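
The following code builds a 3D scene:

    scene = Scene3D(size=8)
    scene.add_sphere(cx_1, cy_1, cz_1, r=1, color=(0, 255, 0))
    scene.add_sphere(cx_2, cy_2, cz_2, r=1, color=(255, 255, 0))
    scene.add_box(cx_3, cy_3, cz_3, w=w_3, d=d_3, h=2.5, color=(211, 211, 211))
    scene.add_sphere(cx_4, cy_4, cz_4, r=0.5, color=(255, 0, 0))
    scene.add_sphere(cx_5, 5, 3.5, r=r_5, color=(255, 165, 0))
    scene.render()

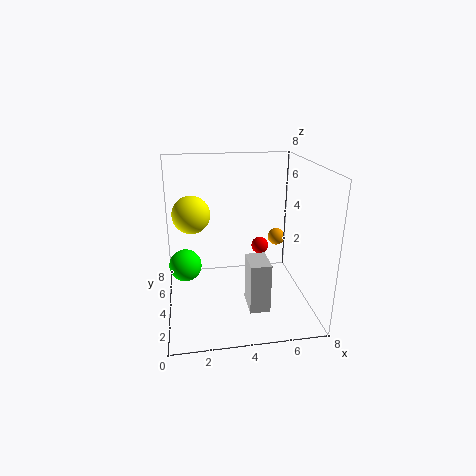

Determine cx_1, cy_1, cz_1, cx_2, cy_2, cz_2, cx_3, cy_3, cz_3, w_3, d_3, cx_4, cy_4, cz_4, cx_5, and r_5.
cx_1 = 1
cy_1 = 6
cz_1 = 1.5
cx_2 = 1.5
cy_2 = 4
cz_2 = 5.5
cx_3 = 4
cy_3 = 0.5
cz_3 = 1.5
w_3 = 1
d_3 = 1.5
cx_4 = 5.5
cy_4 = 5
cz_4 = 3
cx_5 = 6.5
r_5 = 0.5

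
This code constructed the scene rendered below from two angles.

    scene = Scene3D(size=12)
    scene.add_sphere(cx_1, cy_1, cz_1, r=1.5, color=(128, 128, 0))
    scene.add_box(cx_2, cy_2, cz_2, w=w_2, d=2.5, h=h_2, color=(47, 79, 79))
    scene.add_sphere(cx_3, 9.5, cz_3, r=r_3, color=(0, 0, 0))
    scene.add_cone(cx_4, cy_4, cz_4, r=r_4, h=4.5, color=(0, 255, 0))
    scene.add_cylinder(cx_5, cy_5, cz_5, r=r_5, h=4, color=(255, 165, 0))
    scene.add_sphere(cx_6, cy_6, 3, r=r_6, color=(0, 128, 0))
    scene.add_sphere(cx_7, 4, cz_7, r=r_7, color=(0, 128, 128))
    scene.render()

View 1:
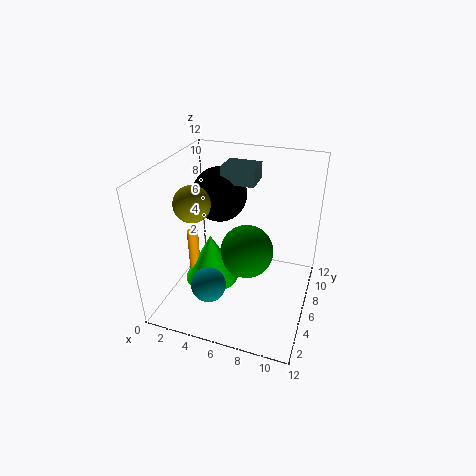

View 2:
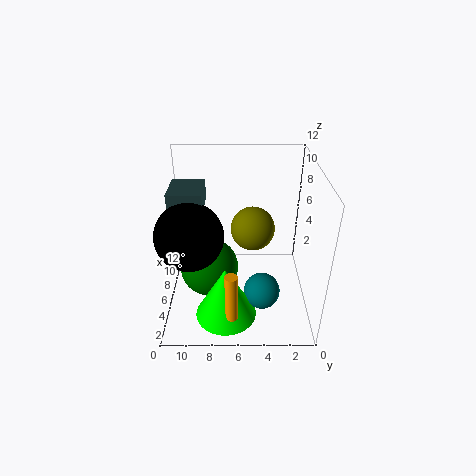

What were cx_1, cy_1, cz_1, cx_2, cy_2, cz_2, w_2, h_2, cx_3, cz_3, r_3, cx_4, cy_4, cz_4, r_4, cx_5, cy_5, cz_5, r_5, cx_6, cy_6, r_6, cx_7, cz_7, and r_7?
cx_1 = 2.5; cy_1 = 5; cz_1 = 9; cx_2 = 3.5; cy_2 = 8.5; cz_2 = 9.5; w_2 = 3; h_2 = 1.5; cx_3 = 3; cz_3 = 8; r_3 = 2.5; cx_4 = 3; cy_4 = 7; cz_4 = 0.5; r_4 = 2.5; cx_5 = 1.5; cy_5 = 6.5; cz_5 = 1.5; r_5 = 0.5; cx_6 = 6; cy_6 = 8.5; r_6 = 2.5; cx_7 = 4; cz_7 = 2; r_7 = 1.5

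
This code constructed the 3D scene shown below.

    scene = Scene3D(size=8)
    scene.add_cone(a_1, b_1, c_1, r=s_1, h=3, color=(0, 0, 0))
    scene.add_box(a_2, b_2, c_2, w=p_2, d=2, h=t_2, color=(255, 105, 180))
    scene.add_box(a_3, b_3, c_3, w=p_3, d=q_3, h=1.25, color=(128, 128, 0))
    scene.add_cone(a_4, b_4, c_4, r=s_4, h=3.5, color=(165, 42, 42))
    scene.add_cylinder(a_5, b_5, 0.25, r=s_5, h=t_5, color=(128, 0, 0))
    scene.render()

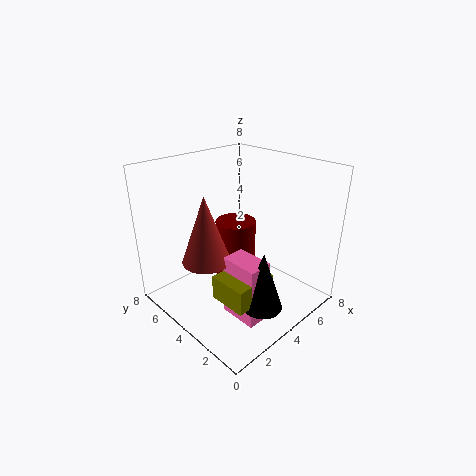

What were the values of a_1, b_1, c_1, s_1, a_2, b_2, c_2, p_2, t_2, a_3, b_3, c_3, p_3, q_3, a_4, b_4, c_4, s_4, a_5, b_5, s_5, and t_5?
a_1 = 2.75
b_1 = 1
c_1 = 1.75
s_1 = 1
a_2 = 2
b_2 = 1
c_2 = 0.75
p_2 = 1.25
t_2 = 3.25
a_3 = 1.25
b_3 = 1
c_3 = 2
p_3 = 2.25
q_3 = 2
a_4 = 1.75
b_4 = 4
c_4 = 3.5
s_4 = 1.25
a_5 = 5.5
b_5 = 5.75
s_5 = 1.25
t_5 = 3.75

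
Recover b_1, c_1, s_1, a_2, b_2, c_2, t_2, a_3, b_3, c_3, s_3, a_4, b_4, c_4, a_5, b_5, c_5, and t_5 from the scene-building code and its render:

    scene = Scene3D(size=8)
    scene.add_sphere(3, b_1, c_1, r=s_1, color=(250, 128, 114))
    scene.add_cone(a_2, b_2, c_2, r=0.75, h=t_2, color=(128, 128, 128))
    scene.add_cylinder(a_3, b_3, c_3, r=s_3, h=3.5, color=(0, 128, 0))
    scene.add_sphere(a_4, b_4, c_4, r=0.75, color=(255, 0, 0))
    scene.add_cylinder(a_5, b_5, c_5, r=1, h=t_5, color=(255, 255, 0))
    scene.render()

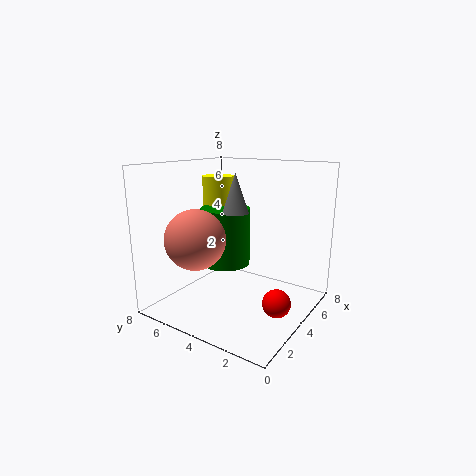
b_1 = 6.25, c_1 = 3.75, s_1 = 1.75, a_2 = 4.5, b_2 = 4.5, c_2 = 5.25, t_2 = 2.25, a_3 = 5.25, b_3 = 5.75, c_3 = 1.75, s_3 = 1.5, a_4 = 3.5, b_4 = 1.25, c_4 = 1, a_5 = 6.25, b_5 = 7, c_5 = 5, t_5 = 2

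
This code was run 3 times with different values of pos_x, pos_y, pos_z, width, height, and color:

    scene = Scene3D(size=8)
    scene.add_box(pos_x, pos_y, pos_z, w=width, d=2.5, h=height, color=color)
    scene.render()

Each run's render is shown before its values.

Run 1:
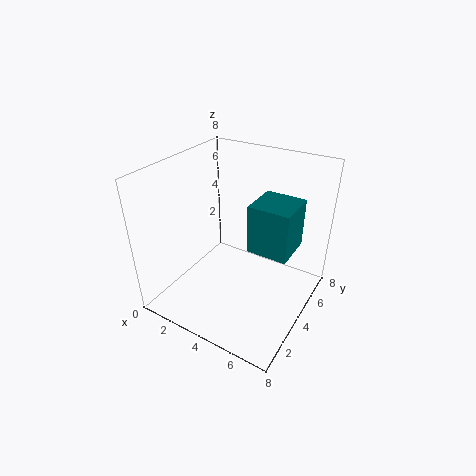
pos_x = 4
pos_y = 5
pos_z = 2.5
width = 2.5
height = 3
color = 'teal'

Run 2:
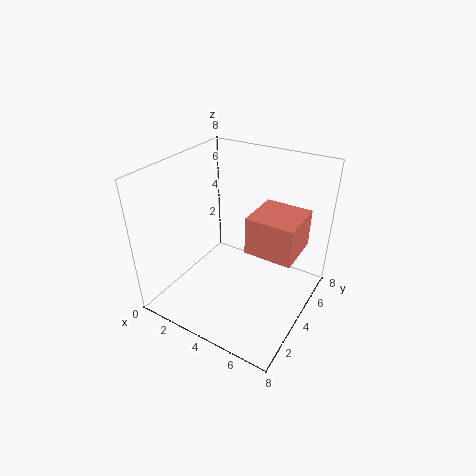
pos_x = 5
pos_y = 3
pos_z = 4
width = 2.5
height = 2
color = 'salmon'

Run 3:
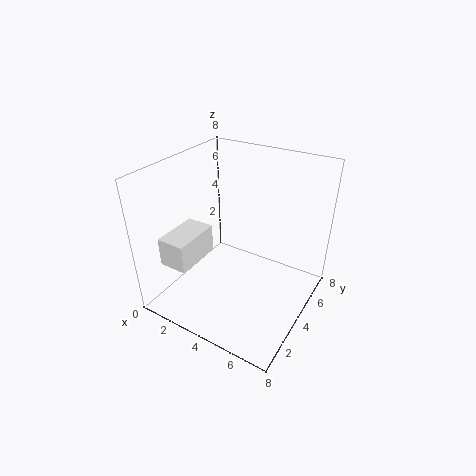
pos_x = 1.5
pos_y = 0.5
pos_z = 3.5
width = 1.5
height = 1.5
color = 'white'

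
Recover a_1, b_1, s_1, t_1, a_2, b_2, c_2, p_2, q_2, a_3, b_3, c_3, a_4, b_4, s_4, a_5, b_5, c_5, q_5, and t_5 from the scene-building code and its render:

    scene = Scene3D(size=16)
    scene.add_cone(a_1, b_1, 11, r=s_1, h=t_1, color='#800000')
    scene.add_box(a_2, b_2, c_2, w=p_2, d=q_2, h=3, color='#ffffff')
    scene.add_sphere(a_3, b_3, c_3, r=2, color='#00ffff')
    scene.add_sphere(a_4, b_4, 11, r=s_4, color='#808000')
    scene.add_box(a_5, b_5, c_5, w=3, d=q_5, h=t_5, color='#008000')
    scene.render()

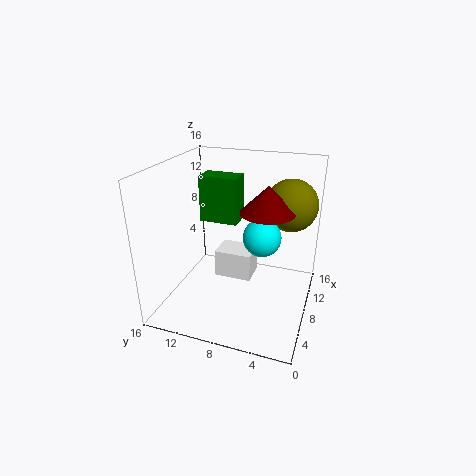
a_1 = 9; b_1 = 5; s_1 = 3; t_1 = 3; a_2 = 6; b_2 = 6; c_2 = 4; p_2 = 3; q_2 = 4; a_3 = 7; b_3 = 5; c_3 = 9; a_4 = 12; b_4 = 3; s_4 = 3; a_5 = 13; b_5 = 10; c_5 = 7; q_5 = 5; t_5 = 6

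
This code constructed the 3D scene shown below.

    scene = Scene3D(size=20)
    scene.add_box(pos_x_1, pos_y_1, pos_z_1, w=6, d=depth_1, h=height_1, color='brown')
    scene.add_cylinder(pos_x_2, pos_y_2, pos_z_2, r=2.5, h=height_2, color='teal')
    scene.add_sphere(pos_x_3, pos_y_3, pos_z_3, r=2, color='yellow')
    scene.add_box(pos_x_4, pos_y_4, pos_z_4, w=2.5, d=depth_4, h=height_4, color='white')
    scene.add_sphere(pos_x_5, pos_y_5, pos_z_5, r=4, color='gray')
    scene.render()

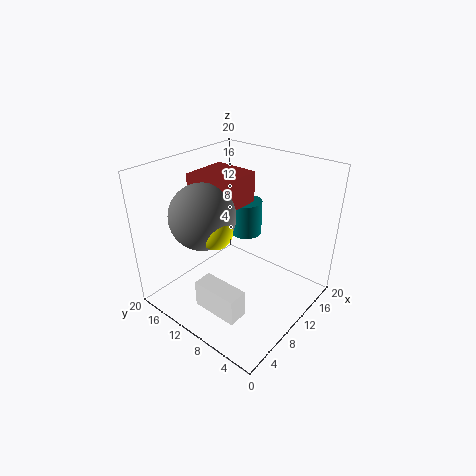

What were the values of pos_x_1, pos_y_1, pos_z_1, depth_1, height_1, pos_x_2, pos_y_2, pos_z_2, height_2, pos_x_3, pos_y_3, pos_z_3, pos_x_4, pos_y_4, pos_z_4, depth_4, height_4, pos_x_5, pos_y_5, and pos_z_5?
pos_x_1 = 5.5, pos_y_1 = 8.5, pos_z_1 = 15.5, depth_1 = 6, height_1 = 4, pos_x_2 = 17, pos_y_2 = 14, pos_z_2 = 6.5, height_2 = 5.5, pos_x_3 = 3.5, pos_y_3 = 8, pos_z_3 = 14.5, pos_x_4 = 1.5, pos_y_4 = 4, pos_z_4 = 4, depth_4 = 6, height_4 = 3.5, pos_x_5 = 4, pos_y_5 = 10.5, pos_z_5 = 15.5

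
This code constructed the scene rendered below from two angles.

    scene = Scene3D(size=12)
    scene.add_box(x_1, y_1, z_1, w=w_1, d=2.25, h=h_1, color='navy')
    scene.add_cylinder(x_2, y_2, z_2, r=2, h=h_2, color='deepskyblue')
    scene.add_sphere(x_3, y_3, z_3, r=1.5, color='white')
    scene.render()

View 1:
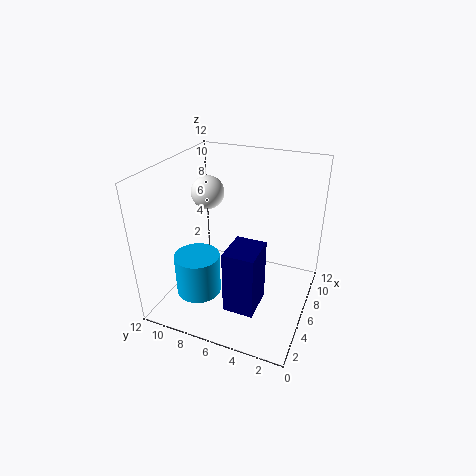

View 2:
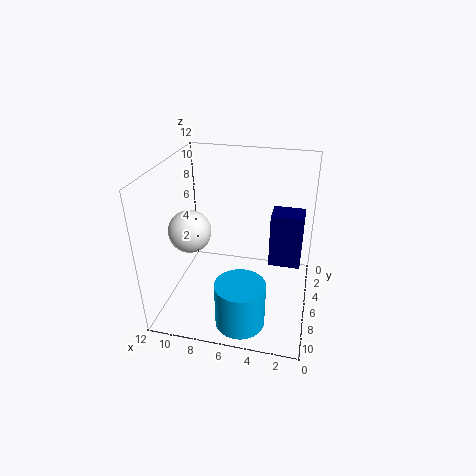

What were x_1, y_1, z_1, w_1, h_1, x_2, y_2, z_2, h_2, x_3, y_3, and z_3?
x_1 = 0.75
y_1 = 2.75
z_1 = 3
w_1 = 2.75
h_1 = 4.75
x_2 = 5
y_2 = 9.5
z_2 = 0.25
h_2 = 3.75
x_3 = 8.5
y_3 = 10
z_3 = 8.5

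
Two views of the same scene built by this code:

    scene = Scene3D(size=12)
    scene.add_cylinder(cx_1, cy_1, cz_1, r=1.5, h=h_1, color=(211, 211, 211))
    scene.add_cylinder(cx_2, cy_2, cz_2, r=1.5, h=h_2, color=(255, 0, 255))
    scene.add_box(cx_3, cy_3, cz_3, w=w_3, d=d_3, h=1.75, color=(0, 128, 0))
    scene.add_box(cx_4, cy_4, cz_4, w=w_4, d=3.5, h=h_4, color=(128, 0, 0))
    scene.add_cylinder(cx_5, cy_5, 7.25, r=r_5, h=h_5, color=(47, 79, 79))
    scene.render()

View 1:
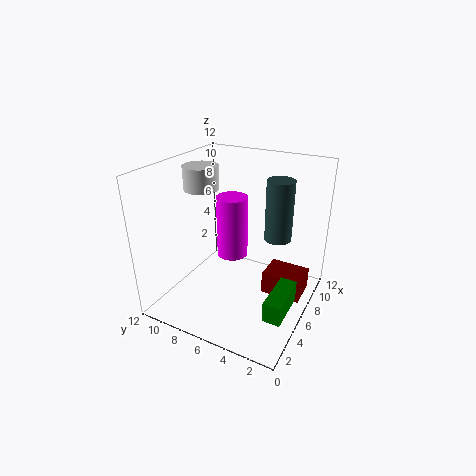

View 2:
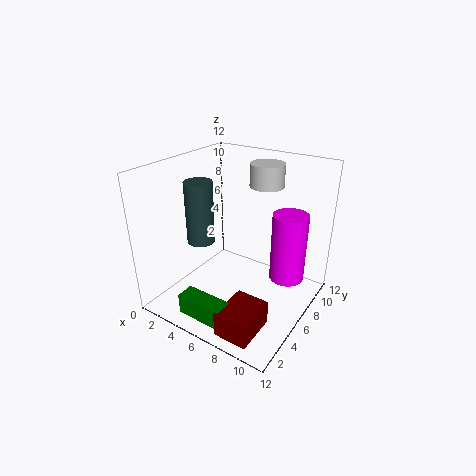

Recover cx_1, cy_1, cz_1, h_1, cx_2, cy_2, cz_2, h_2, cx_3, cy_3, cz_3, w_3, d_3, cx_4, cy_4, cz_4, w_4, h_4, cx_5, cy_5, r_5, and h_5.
cx_1 = 6.5
cy_1 = 9.75
cz_1 = 9.5
h_1 = 2
cx_2 = 9.5
cy_2 = 8.5
cz_2 = 2
h_2 = 6
cx_3 = 3.5
cy_3 = 1
cz_3 = 0.5
w_3 = 4
d_3 = 1.5
cx_4 = 7.25
cy_4 = 0.75
cz_4 = 0.25
w_4 = 2.75
h_4 = 2
cx_5 = 5.25
cy_5 = 2.25
r_5 = 1
h_5 = 4.5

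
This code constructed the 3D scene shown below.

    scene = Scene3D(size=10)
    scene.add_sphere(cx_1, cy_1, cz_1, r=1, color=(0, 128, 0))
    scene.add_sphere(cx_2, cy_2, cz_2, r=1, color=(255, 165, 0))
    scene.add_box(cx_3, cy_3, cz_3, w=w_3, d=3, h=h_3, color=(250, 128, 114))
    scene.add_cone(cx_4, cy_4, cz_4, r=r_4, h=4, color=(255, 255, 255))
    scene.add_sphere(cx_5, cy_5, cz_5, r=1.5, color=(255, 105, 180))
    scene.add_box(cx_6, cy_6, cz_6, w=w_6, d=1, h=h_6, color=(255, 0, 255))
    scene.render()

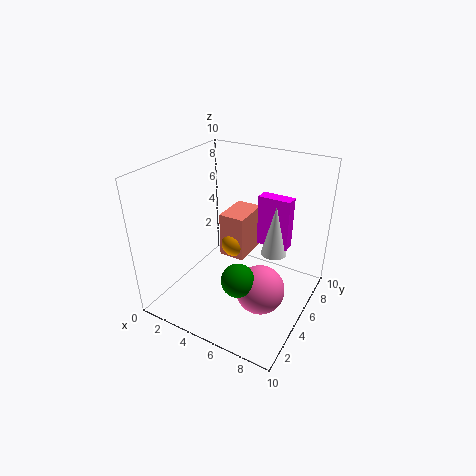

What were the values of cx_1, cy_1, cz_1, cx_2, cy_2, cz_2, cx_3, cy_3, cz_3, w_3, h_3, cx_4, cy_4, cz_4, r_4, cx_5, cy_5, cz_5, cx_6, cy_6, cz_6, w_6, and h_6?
cx_1 = 7
cy_1 = 1.5
cz_1 = 4.5
cx_2 = 3.5
cy_2 = 7
cz_2 = 3
cx_3 = 2.5
cy_3 = 6.5
cz_3 = 2
w_3 = 2
h_3 = 3.5
cx_4 = 6.5
cy_4 = 8
cz_4 = 2.5
r_4 = 1
cx_5 = 8
cy_5 = 2.5
cz_5 = 3.5
cx_6 = 5
cy_6 = 8
cz_6 = 3
w_6 = 2.5
h_6 = 4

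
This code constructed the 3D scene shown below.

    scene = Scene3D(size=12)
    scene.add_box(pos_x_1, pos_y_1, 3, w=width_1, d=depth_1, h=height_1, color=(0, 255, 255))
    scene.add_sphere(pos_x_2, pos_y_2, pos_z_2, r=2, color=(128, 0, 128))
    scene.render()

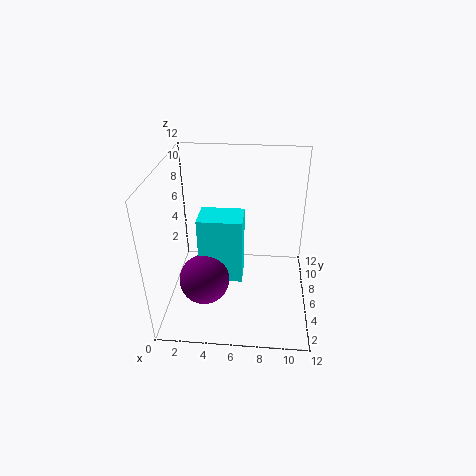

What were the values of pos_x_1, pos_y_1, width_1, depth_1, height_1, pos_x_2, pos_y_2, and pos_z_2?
pos_x_1 = 3
pos_y_1 = 4
width_1 = 3.5
depth_1 = 2.5
height_1 = 5.5
pos_x_2 = 3.5
pos_y_2 = 3.5
pos_z_2 = 3.5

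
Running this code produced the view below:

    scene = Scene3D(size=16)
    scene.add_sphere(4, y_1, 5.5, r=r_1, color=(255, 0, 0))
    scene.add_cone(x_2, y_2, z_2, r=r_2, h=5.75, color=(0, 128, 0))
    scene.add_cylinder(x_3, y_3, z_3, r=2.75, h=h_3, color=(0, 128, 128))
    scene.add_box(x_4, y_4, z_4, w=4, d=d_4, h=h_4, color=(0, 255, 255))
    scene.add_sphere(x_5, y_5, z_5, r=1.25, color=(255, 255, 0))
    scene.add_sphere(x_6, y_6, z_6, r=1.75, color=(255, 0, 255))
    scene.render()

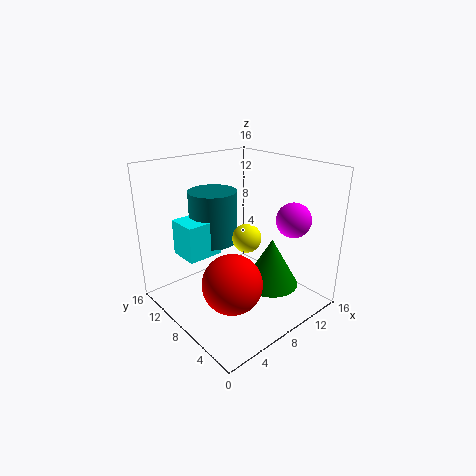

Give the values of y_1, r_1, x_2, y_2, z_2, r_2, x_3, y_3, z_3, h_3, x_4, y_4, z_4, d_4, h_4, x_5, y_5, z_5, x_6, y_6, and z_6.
y_1 = 4.25, r_1 = 3, x_2 = 11.75, y_2 = 6.25, z_2 = 1.5, r_2 = 3.25, x_3 = 7.25, y_3 = 11.5, z_3 = 6.75, h_3 = 6, x_4 = 2.75, y_4 = 9.5, z_4 = 6, d_4 = 3.5, h_4 = 4, x_5 = 4, y_5 = 2.25, z_5 = 11.25, x_6 = 10.25, y_6 = 2.25, z_6 = 11.25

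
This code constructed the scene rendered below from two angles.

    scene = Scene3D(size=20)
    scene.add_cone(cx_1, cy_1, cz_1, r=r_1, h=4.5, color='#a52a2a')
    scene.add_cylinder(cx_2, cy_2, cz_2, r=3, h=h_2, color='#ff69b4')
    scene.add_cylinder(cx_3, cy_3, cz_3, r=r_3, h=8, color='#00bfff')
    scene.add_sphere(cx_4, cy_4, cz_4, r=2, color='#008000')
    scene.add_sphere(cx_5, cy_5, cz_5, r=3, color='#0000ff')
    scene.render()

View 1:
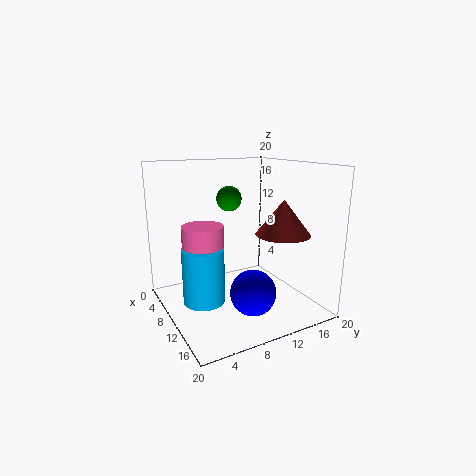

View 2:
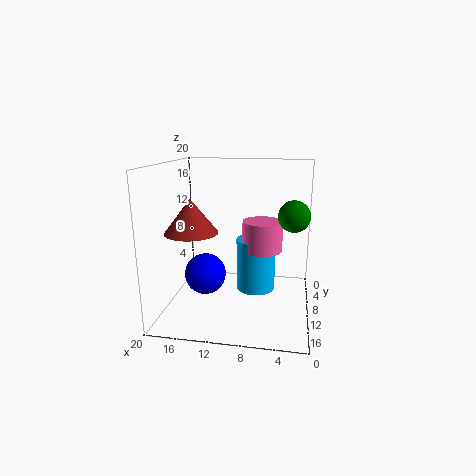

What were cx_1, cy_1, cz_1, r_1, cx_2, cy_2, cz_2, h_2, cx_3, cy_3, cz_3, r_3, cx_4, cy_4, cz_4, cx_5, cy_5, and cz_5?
cx_1 = 15.5, cy_1 = 13.5, cz_1 = 11.5, r_1 = 3.5, cx_2 = 7, cy_2 = 6, cz_2 = 7, h_2 = 4.5, cx_3 = 8, cy_3 = 5.5, cz_3 = 0.5, r_3 = 3, cx_4 = 2.5, cy_4 = 12.5, cz_4 = 14, cx_5 = 15, cy_5 = 9.5, cz_5 = 4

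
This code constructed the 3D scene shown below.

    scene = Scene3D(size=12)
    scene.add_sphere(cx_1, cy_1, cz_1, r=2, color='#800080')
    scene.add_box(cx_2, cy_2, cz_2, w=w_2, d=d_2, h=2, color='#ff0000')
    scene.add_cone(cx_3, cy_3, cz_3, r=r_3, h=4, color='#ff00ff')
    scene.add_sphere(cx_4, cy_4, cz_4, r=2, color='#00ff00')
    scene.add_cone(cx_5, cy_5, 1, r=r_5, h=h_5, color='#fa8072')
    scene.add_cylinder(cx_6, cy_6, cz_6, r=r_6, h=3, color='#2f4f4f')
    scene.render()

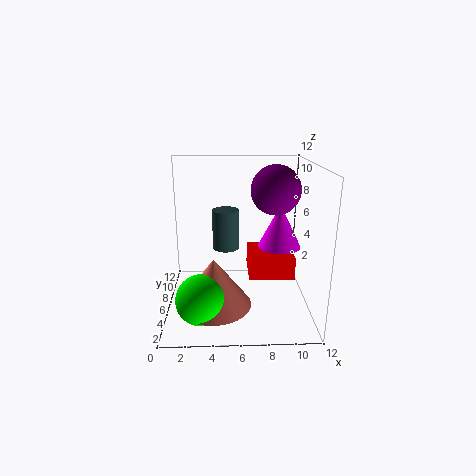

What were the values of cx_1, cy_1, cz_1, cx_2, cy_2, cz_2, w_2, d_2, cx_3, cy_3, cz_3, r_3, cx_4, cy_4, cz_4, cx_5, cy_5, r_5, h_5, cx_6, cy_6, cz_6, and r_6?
cx_1 = 9, cy_1 = 6, cz_1 = 10, cx_2 = 7, cy_2 = 6, cz_2 = 2, w_2 = 4, d_2 = 4, cx_3 = 10, cy_3 = 9, cz_3 = 4, r_3 = 2, cx_4 = 3, cy_4 = 3, cz_4 = 2, cx_5 = 4, cy_5 = 4, r_5 = 3, h_5 = 4, cx_6 = 5, cy_6 = 4, cz_6 = 6, r_6 = 1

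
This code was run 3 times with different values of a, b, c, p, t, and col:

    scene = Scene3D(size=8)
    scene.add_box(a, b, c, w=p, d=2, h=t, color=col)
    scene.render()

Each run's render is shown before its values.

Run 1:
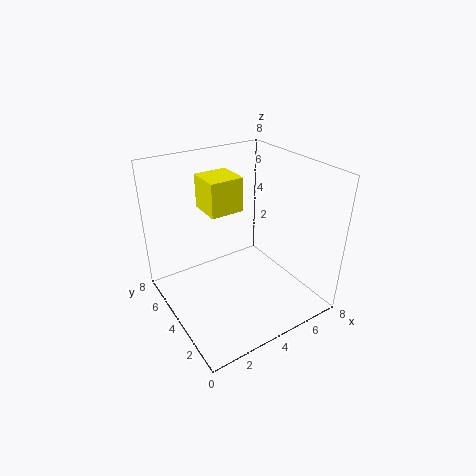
a = 3; b = 5; c = 5; p = 2; t = 2; col = 'yellow'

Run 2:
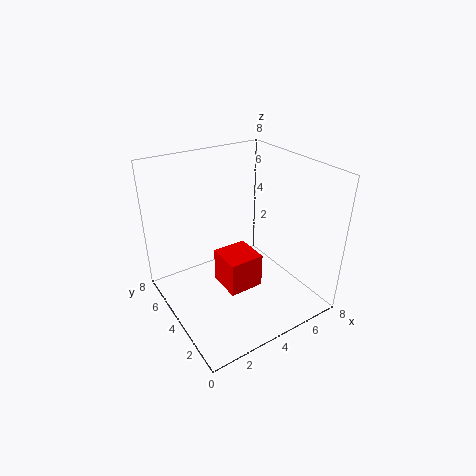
a = 3; b = 3; c = 1; p = 2; t = 2; col = 'red'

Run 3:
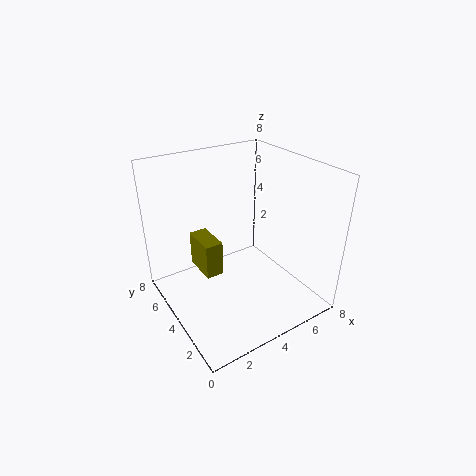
a = 2; b = 4; c = 2; p = 1; t = 2; col = 'olive'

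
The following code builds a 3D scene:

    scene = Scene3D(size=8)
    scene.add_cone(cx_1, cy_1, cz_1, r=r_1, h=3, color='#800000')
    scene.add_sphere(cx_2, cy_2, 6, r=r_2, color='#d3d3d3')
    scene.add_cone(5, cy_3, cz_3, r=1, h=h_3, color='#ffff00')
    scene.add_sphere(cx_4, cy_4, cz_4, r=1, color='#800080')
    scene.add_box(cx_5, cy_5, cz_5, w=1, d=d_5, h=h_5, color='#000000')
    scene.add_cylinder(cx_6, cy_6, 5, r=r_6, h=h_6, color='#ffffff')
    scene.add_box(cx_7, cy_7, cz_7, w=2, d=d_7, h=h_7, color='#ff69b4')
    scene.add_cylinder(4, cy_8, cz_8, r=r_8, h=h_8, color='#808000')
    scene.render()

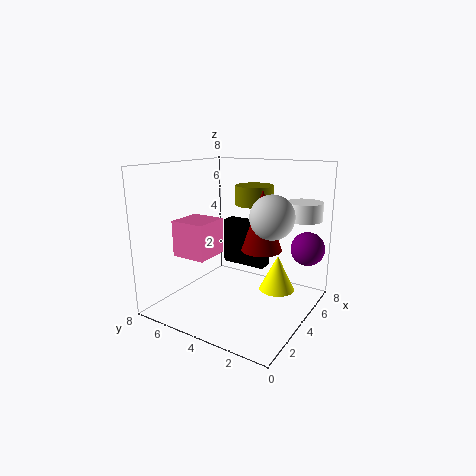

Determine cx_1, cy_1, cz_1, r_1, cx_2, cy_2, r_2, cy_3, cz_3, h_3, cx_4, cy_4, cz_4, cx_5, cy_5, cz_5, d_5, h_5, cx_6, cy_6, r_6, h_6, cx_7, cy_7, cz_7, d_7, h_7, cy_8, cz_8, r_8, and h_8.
cx_1 = 3; cy_1 = 2; cz_1 = 4; r_1 = 1; cx_2 = 2; cy_2 = 1; r_2 = 1; cy_3 = 2; cz_3 = 1; h_3 = 2; cx_4 = 7; cy_4 = 1; cz_4 = 3; cx_5 = 7; cy_5 = 4; cz_5 = 1; d_5 = 3; h_5 = 3; cx_6 = 6; cy_6 = 1; r_6 = 1; h_6 = 1; cx_7 = 2; cy_7 = 5; cz_7 = 3; d_7 = 2; h_7 = 2; cy_8 = 3; cz_8 = 6; r_8 = 1; h_8 = 1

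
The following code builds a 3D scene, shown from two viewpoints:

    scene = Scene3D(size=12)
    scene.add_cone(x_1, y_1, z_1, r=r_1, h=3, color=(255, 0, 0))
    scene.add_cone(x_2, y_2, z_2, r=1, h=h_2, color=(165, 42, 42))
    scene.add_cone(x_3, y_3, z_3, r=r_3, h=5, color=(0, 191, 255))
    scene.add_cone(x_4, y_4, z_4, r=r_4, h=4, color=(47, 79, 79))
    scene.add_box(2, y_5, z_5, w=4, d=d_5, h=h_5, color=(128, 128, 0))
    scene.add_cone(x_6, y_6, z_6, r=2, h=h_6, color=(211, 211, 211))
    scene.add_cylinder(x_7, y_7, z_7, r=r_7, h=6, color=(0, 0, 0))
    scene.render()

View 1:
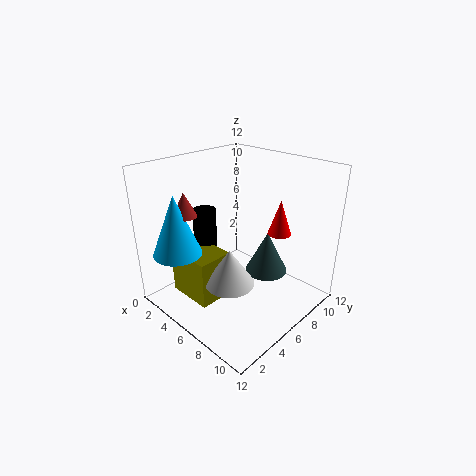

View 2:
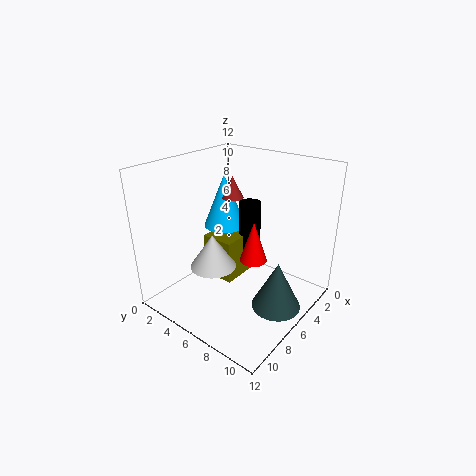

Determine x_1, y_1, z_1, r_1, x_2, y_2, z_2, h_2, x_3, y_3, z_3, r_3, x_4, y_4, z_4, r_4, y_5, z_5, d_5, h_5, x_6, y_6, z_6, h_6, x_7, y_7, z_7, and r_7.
x_1 = 8; y_1 = 9; z_1 = 6; r_1 = 1; x_2 = 3; y_2 = 3; z_2 = 8; h_2 = 2; x_3 = 3; y_3 = 2; z_3 = 5; r_3 = 2; x_4 = 6; y_4 = 10; z_4 = 1; r_4 = 2; y_5 = 2; z_5 = 1; d_5 = 3; h_5 = 4; x_6 = 7; y_6 = 4; z_6 = 3; h_6 = 3; x_7 = 3; y_7 = 5; z_7 = 2; r_7 = 1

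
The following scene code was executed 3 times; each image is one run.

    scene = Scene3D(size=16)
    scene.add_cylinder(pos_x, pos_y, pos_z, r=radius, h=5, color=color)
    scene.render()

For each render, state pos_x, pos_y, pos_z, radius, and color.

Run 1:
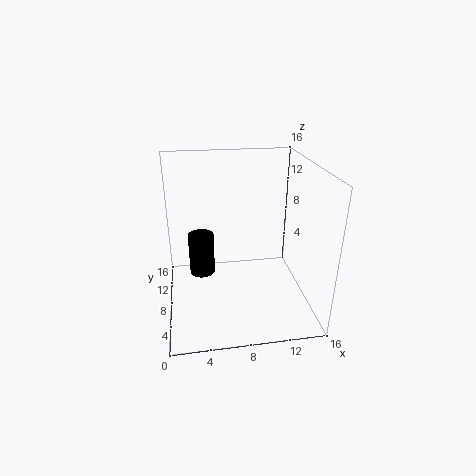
pos_x = 4; pos_y = 10.5; pos_z = 2.5; radius = 1.5; color = 'black'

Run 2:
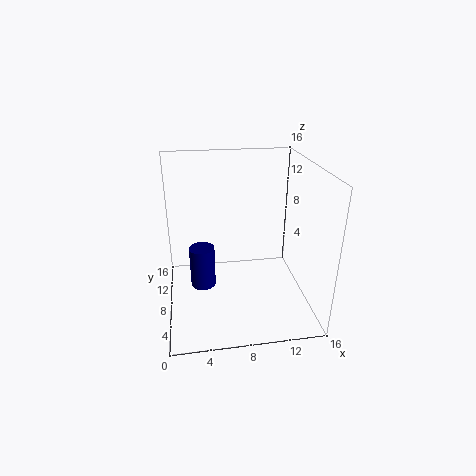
pos_x = 4; pos_y = 10; pos_z = 1; radius = 1.5; color = 'navy'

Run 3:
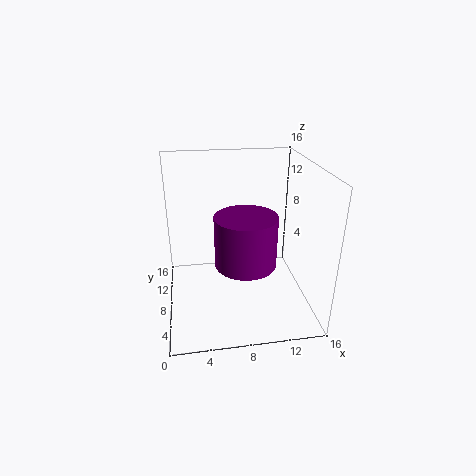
pos_x = 8; pos_y = 3.5; pos_z = 7.5; radius = 3; color = 'purple'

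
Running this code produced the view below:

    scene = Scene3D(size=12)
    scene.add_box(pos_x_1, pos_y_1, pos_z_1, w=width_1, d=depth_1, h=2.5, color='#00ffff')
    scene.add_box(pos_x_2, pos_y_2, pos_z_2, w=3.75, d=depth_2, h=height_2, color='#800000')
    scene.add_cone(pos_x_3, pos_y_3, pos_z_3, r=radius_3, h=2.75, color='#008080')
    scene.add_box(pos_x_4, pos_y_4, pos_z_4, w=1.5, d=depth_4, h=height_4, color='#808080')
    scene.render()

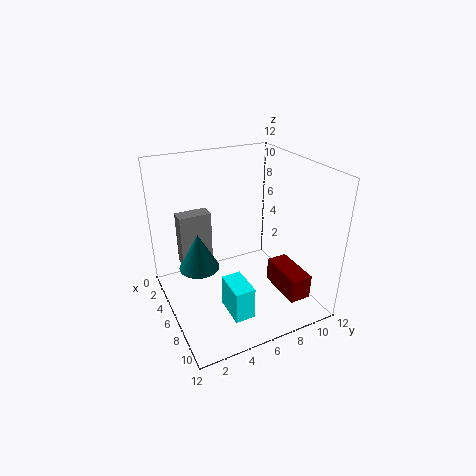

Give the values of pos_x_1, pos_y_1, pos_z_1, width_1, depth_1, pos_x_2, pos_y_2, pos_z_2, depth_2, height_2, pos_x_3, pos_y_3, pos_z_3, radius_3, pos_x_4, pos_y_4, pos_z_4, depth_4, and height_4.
pos_x_1 = 8.75, pos_y_1 = 3.25, pos_z_1 = 2.25, width_1 = 2.5, depth_1 = 1.5, pos_x_2 = 7.25, pos_y_2 = 8.25, pos_z_2 = 2, depth_2 = 1.75, height_2 = 2, pos_x_3 = 7.5, pos_y_3 = 2, pos_z_3 = 5.25, radius_3 = 1.5, pos_x_4 = 0.5, pos_y_4 = 2.25, pos_z_4 = 1.75, depth_4 = 3, height_4 = 5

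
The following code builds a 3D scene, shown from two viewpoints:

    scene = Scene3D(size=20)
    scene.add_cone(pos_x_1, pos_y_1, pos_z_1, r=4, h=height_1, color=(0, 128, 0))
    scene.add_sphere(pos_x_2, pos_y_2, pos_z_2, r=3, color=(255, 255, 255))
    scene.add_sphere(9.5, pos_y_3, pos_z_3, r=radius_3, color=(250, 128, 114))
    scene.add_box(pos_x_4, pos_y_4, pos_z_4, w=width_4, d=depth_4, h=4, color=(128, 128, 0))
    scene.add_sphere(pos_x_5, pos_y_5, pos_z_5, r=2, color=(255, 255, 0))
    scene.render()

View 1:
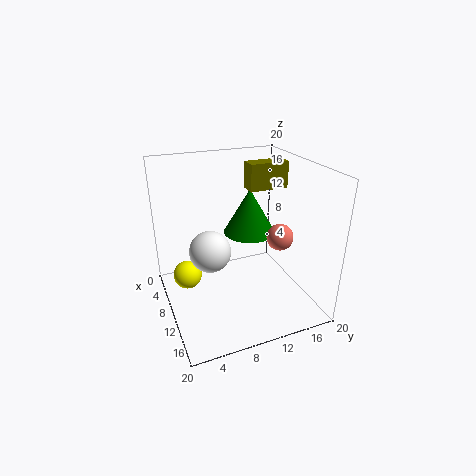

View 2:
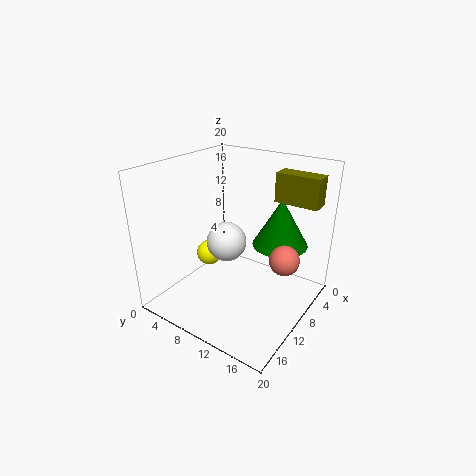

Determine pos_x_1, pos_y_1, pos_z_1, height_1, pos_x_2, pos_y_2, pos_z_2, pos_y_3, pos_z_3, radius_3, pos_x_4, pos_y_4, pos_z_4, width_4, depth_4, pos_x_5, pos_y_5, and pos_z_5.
pos_x_1 = 5; pos_y_1 = 14; pos_z_1 = 8; height_1 = 7; pos_x_2 = 8; pos_y_2 = 6.5; pos_z_2 = 7.5; pos_y_3 = 17; pos_z_3 = 8.5; radius_3 = 2; pos_x_4 = 4; pos_y_4 = 13.5; pos_z_4 = 15; width_4 = 2.5; depth_4 = 6; pos_x_5 = 8; pos_y_5 = 3; pos_z_5 = 4.5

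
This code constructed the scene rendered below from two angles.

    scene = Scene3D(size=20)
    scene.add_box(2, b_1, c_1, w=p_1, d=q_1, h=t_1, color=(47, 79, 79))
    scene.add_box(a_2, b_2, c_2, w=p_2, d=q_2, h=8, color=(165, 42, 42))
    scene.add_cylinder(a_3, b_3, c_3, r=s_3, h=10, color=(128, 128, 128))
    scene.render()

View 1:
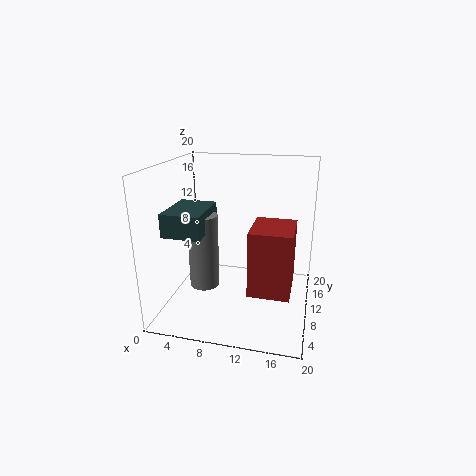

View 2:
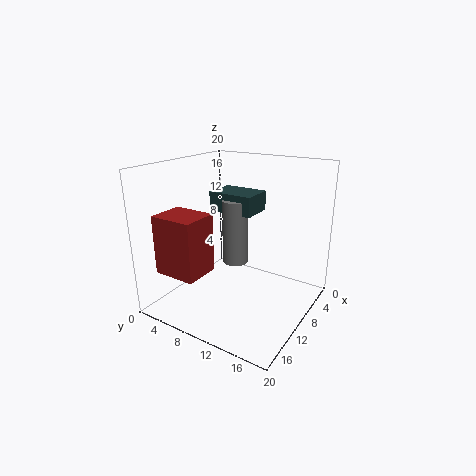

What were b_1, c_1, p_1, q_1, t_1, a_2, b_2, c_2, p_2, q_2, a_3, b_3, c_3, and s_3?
b_1 = 3
c_1 = 12
p_1 = 5
q_1 = 7
t_1 = 3
a_2 = 13
b_2 = 2
c_2 = 6
p_2 = 5
q_2 = 6
a_3 = 6
b_3 = 7
c_3 = 4
s_3 = 2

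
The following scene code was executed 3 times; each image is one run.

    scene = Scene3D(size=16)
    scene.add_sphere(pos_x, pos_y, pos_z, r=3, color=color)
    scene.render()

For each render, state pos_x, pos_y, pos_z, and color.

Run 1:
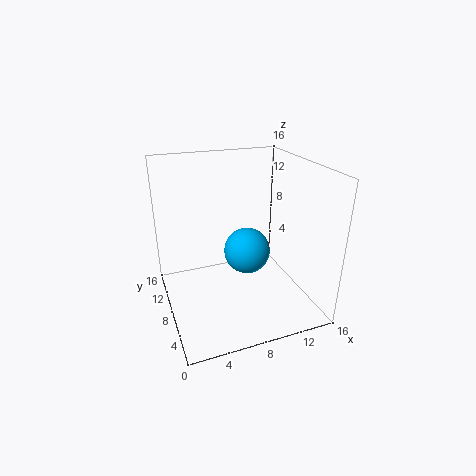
pos_x = 11, pos_y = 12.5, pos_z = 3.5, color = 'deepskyblue'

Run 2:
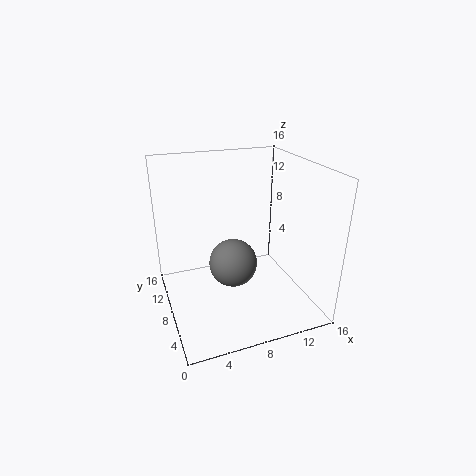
pos_x = 8.5, pos_y = 11, pos_z = 3, color = 'gray'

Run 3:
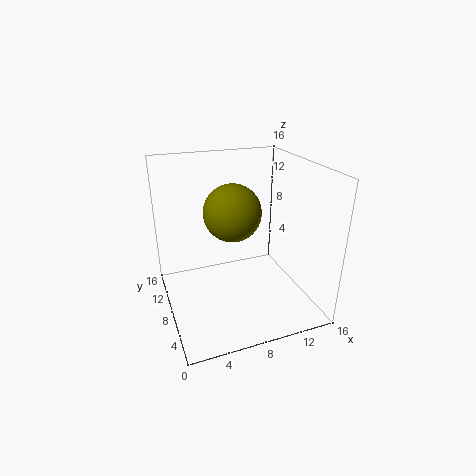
pos_x = 7, pos_y = 7, pos_z = 11.5, color = 'olive'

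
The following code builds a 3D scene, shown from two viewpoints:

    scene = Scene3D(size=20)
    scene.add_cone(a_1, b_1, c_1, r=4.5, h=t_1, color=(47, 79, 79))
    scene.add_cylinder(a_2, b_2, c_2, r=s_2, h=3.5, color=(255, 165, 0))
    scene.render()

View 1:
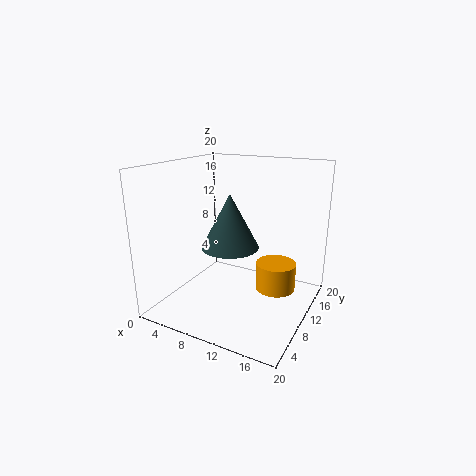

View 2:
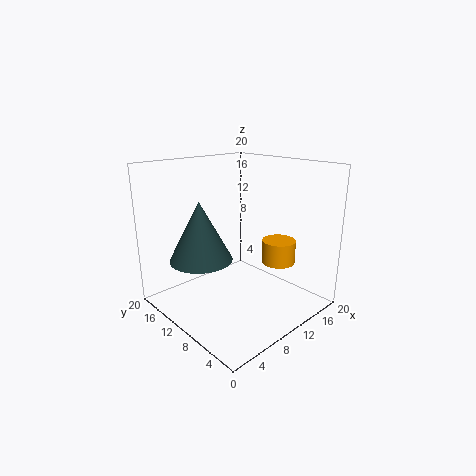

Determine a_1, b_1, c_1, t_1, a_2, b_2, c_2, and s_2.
a_1 = 6.5, b_1 = 14, c_1 = 6.5, t_1 = 8.5, a_2 = 16.5, b_2 = 8, c_2 = 5, s_2 = 2.5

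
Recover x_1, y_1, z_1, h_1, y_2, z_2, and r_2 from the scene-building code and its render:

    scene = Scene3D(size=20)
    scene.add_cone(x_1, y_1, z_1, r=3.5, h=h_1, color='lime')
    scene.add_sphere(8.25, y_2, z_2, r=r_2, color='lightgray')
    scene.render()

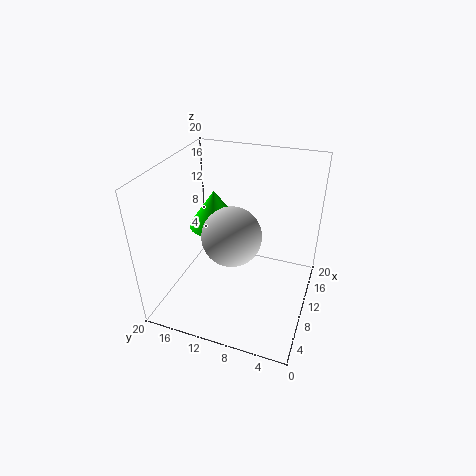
x_1 = 9.75
y_1 = 13.25
z_1 = 11.75
h_1 = 5
y_2 = 10.25
z_2 = 11.25
r_2 = 4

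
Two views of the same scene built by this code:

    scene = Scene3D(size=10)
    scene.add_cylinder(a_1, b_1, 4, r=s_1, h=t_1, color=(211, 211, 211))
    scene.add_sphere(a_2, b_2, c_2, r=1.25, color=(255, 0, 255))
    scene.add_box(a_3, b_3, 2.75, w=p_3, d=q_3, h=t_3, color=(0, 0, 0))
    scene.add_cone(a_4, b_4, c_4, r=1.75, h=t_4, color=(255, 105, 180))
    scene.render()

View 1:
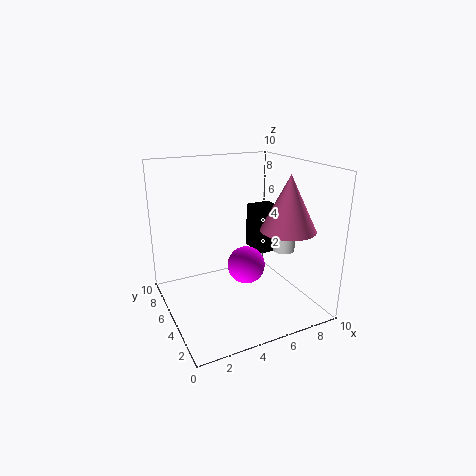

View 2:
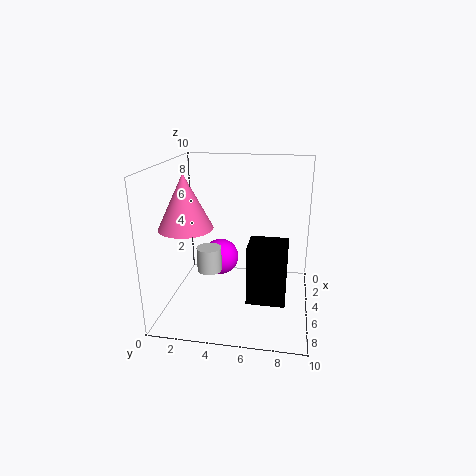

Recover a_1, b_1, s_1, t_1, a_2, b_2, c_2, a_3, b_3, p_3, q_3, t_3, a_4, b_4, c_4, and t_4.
a_1 = 8, b_1 = 3.75, s_1 = 0.75, t_1 = 1.5, a_2 = 5, b_2 = 3.75, c_2 = 3.5, a_3 = 7.5, b_3 = 6.25, p_3 = 2, q_3 = 2.25, t_3 = 3.5, a_4 = 7, b_4 = 2, c_4 = 6.25, t_4 = 3.5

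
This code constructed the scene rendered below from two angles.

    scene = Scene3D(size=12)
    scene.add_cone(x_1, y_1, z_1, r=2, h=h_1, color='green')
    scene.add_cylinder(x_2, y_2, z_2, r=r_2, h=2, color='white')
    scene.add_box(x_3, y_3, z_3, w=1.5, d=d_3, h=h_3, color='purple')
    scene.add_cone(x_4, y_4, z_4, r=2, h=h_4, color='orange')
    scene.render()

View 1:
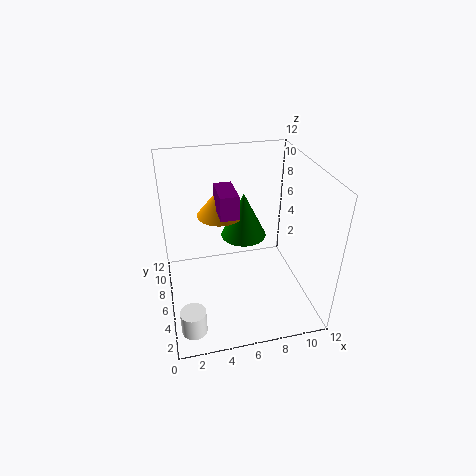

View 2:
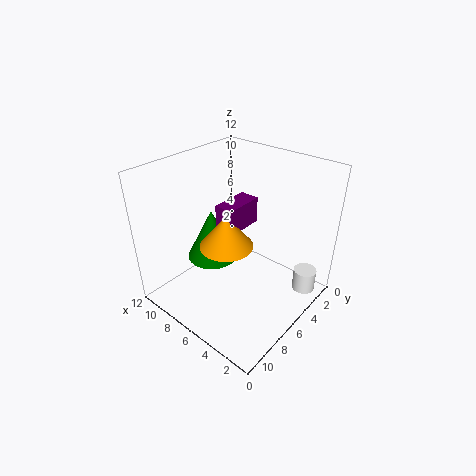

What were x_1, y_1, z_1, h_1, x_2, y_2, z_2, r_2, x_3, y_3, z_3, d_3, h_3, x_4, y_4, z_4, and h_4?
x_1 = 7
y_1 = 8
z_1 = 5
h_1 = 4
x_2 = 1.5
y_2 = 2
z_2 = 0.5
r_2 = 1
x_3 = 4.5
y_3 = 5.5
z_3 = 8
d_3 = 3
h_3 = 2
x_4 = 5
y_4 = 8.5
z_4 = 7
h_4 = 2.5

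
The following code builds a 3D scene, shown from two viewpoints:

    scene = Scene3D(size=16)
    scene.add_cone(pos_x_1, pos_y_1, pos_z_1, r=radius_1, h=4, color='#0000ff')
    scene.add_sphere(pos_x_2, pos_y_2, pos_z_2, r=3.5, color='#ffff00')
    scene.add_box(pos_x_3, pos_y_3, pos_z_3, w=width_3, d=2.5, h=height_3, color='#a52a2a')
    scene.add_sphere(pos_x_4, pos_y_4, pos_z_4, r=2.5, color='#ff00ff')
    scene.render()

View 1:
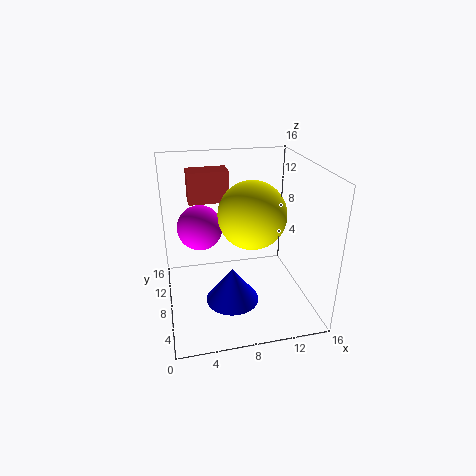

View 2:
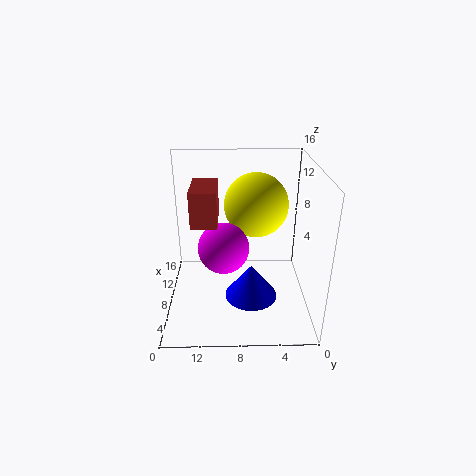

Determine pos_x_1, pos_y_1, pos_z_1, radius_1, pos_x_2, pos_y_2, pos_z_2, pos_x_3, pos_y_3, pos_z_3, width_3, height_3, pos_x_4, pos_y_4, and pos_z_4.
pos_x_1 = 7; pos_y_1 = 6.5; pos_z_1 = 1; radius_1 = 3; pos_x_2 = 9; pos_y_2 = 6; pos_z_2 = 11.5; pos_x_3 = 3; pos_y_3 = 10; pos_z_3 = 11.5; width_3 = 4.5; height_3 = 3.5; pos_x_4 = 4; pos_y_4 = 9.5; pos_z_4 = 9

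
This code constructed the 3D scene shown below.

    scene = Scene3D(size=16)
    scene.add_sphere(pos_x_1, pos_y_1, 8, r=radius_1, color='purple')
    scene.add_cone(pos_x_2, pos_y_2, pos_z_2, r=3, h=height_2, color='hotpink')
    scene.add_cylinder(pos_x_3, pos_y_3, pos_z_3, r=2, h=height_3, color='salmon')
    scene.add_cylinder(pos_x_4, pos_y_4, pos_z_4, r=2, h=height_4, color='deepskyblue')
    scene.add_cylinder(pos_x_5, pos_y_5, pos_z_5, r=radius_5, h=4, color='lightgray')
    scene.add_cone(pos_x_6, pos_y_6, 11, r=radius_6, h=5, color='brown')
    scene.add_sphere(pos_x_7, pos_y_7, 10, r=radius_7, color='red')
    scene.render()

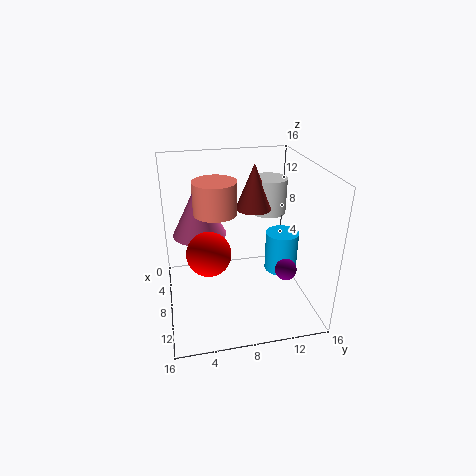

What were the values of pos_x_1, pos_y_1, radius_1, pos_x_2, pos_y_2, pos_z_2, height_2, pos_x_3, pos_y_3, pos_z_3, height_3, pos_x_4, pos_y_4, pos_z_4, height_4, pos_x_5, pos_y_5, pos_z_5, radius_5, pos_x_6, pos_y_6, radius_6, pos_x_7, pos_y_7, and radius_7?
pos_x_1 = 15, pos_y_1 = 11, radius_1 = 1, pos_x_2 = 6, pos_y_2 = 4, pos_z_2 = 8, height_2 = 6, pos_x_3 = 12, pos_y_3 = 5, pos_z_3 = 13, height_3 = 3, pos_x_4 = 6, pos_y_4 = 14, pos_z_4 = 2, height_4 = 5, pos_x_5 = 6, pos_y_5 = 12, pos_z_5 = 10, radius_5 = 2, pos_x_6 = 7, pos_y_6 = 10, radius_6 = 2, pos_x_7 = 14, pos_y_7 = 4, radius_7 = 2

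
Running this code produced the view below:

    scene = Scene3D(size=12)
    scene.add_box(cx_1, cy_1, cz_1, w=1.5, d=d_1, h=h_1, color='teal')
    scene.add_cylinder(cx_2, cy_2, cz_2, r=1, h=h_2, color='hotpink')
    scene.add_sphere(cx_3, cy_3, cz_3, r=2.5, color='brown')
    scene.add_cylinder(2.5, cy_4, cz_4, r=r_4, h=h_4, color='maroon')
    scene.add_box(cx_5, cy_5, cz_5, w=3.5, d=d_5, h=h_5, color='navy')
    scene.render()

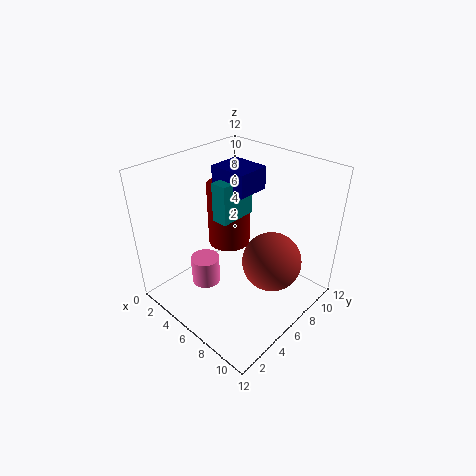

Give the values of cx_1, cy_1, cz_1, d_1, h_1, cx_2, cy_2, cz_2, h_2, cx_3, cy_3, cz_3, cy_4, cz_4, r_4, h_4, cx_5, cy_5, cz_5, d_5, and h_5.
cx_1 = 3
cy_1 = 6
cz_1 = 6.5
d_1 = 3.5
h_1 = 3.5
cx_2 = 7
cy_2 = 1.5
cz_2 = 5
h_2 = 2
cx_3 = 8.5
cy_3 = 7.5
cz_3 = 4
cy_4 = 8.5
cz_4 = 3
r_4 = 2
h_4 = 6
cx_5 = 2
cy_5 = 7
cz_5 = 9
d_5 = 3
h_5 = 2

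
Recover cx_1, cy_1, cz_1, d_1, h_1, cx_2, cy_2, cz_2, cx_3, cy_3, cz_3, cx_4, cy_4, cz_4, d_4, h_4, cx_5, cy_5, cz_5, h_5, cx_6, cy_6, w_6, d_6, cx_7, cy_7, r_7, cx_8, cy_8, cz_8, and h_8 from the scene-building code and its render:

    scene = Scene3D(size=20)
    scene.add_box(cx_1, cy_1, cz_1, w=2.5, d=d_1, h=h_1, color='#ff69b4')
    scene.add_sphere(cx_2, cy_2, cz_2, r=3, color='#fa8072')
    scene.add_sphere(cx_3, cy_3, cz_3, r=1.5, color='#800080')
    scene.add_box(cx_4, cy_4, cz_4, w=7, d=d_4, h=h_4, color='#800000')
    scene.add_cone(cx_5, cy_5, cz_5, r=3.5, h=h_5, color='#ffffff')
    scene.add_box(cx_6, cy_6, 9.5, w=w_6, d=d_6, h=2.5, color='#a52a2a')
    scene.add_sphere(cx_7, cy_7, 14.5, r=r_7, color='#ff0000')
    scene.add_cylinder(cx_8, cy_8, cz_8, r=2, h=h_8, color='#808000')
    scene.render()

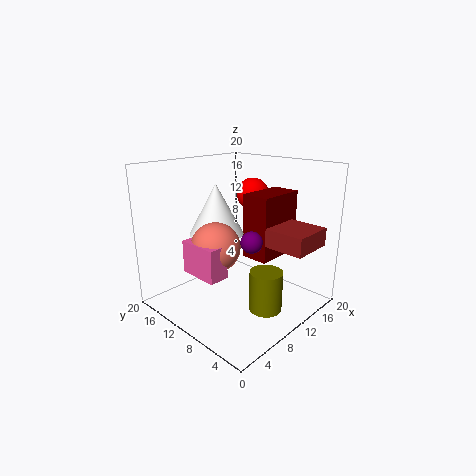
cx_1 = 1, cy_1 = 5.5, cz_1 = 8, d_1 = 5, h_1 = 4, cx_2 = 4, cy_2 = 8, cz_2 = 11, cx_3 = 10, cy_3 = 7.5, cz_3 = 10, cx_4 = 11, cy_4 = 6, cz_4 = 7, d_4 = 4, h_4 = 9, cx_5 = 6.5, cy_5 = 10.5, cz_5 = 11.5, h_5 = 6.5, cx_6 = 11, cy_6 = 0.5, w_6 = 6, d_6 = 6.5, cx_7 = 17, cy_7 = 13.5, r_7 = 2.5, cx_8 = 7, cy_8 = 2.5, cz_8 = 3.5, h_8 = 5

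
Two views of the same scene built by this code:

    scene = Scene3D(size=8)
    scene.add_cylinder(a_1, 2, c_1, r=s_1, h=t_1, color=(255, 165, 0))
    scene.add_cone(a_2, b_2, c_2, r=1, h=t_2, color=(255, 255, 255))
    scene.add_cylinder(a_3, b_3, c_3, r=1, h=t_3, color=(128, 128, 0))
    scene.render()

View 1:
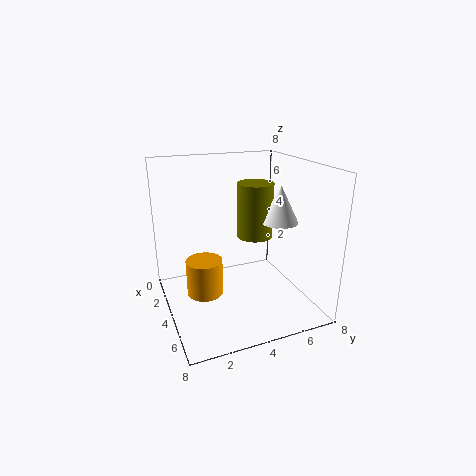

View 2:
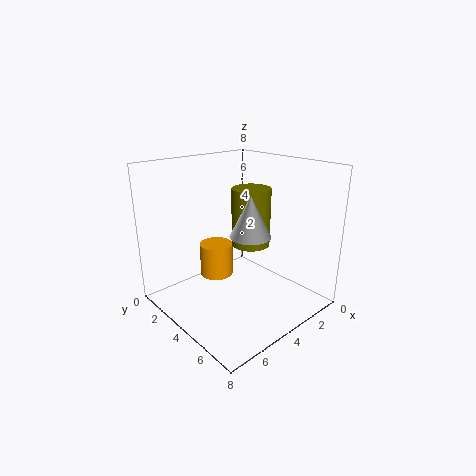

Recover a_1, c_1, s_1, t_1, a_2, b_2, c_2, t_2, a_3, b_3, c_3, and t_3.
a_1 = 4; c_1 = 1; s_1 = 1; t_1 = 2; a_2 = 5; b_2 = 6; c_2 = 5; t_2 = 2; a_3 = 4; b_3 = 5; c_3 = 4; t_3 = 3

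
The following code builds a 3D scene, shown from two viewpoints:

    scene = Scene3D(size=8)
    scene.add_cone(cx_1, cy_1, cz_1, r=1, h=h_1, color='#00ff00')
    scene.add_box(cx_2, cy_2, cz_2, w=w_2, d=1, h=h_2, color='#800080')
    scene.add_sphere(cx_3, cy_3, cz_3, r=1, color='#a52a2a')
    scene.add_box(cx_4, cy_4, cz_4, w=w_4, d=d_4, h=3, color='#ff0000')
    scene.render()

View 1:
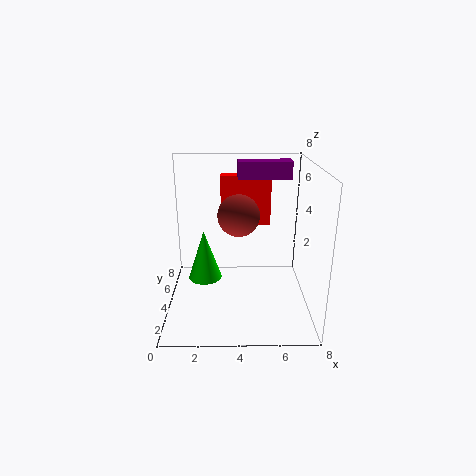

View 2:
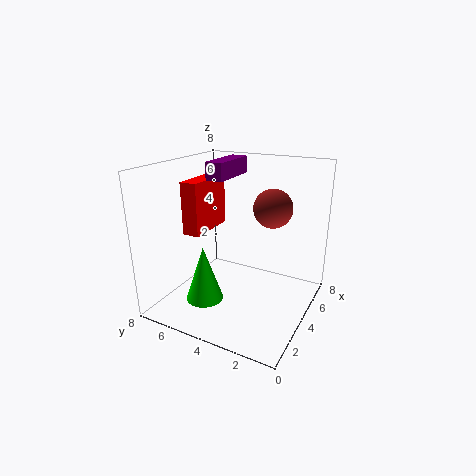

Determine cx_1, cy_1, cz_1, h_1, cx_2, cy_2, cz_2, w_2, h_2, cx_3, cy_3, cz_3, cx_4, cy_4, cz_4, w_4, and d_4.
cx_1 = 2; cy_1 = 5; cz_1 = 1; h_1 = 3; cx_2 = 4; cy_2 = 5; cz_2 = 7; w_2 = 3; h_2 = 1; cx_3 = 4; cy_3 = 2; cz_3 = 6; cx_4 = 3; cy_4 = 6; cz_4 = 4; w_4 = 3; d_4 = 1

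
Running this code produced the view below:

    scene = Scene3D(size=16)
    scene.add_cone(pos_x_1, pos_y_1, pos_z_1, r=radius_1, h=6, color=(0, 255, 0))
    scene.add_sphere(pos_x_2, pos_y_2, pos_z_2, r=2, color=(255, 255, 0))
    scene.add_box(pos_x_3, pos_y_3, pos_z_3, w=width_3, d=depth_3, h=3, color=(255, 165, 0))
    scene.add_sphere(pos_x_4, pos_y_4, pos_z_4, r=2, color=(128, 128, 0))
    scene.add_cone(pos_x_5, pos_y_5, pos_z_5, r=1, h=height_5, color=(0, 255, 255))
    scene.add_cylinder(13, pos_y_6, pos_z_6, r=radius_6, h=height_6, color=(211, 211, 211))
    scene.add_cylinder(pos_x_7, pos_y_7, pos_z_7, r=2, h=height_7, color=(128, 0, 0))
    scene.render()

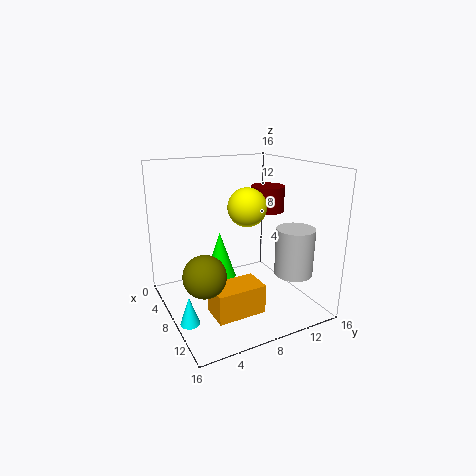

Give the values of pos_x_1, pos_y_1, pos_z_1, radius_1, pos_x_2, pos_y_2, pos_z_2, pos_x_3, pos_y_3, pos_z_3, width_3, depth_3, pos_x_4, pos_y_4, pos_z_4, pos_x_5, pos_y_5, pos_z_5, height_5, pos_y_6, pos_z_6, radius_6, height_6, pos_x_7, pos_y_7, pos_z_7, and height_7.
pos_x_1 = 3, pos_y_1 = 8, pos_z_1 = 1, radius_1 = 2, pos_x_2 = 10, pos_y_2 = 8, pos_z_2 = 12, pos_x_3 = 11, pos_y_3 = 3, pos_z_3 = 2, width_3 = 3, depth_3 = 5, pos_x_4 = 13, pos_y_4 = 2, pos_z_4 = 7, pos_x_5 = 11, pos_y_5 = 1, pos_z_5 = 1, height_5 = 3, pos_y_6 = 12, pos_z_6 = 5, radius_6 = 2, height_6 = 5, pos_x_7 = 6, pos_y_7 = 13, pos_z_7 = 10, height_7 = 3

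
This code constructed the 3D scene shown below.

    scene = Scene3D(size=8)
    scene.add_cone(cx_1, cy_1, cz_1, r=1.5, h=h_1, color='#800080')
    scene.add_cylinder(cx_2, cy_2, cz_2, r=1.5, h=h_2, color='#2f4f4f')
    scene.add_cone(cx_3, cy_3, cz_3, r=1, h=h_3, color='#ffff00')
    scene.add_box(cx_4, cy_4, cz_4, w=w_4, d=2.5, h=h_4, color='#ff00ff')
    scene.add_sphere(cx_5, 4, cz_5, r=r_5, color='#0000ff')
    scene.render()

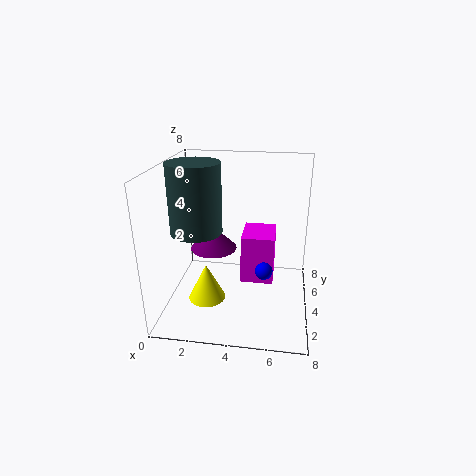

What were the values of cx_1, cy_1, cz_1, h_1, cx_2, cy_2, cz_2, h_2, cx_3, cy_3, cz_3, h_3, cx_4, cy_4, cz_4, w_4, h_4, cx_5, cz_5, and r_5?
cx_1 = 2
cy_1 = 6.5
cz_1 = 2
h_1 = 1.5
cx_2 = 1.5
cy_2 = 4.5
cz_2 = 4
h_2 = 4
cx_3 = 2.5
cy_3 = 2.5
cz_3 = 1
h_3 = 2
cx_4 = 4
cy_4 = 5
cz_4 = 0.5
w_4 = 2
h_4 = 3
cx_5 = 5.5
cz_5 = 2
r_5 = 0.5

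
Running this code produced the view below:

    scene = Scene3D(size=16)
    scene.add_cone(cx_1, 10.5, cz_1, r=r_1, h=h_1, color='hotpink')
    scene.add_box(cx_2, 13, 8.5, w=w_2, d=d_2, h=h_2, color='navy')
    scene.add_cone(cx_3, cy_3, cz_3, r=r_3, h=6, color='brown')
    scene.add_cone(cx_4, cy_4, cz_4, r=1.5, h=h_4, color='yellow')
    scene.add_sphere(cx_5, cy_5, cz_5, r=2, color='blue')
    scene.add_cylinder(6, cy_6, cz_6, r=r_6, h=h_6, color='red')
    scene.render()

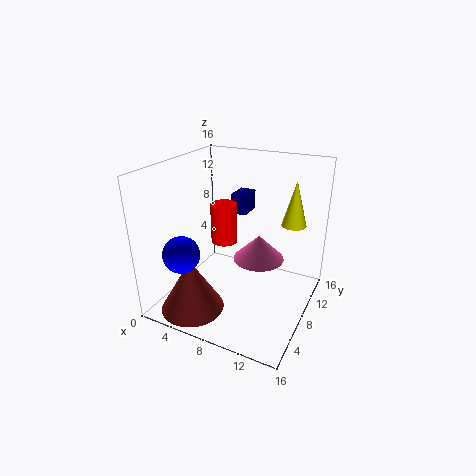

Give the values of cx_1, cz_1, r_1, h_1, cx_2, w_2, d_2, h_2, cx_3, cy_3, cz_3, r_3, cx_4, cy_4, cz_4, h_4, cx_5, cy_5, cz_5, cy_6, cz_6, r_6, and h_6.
cx_1 = 9.5
cz_1 = 4.5
r_1 = 3
h_1 = 3
cx_2 = 4.5
w_2 = 2
d_2 = 3
h_2 = 2.5
cx_3 = 4.5
cy_3 = 3.5
cz_3 = 0.5
r_3 = 3.5
cx_4 = 12.5
cy_4 = 14
cz_4 = 8
h_4 = 5.5
cx_5 = 3.5
cy_5 = 3.5
cz_5 = 7
cy_6 = 8.5
cz_6 = 7
r_6 = 1.5
h_6 = 4.5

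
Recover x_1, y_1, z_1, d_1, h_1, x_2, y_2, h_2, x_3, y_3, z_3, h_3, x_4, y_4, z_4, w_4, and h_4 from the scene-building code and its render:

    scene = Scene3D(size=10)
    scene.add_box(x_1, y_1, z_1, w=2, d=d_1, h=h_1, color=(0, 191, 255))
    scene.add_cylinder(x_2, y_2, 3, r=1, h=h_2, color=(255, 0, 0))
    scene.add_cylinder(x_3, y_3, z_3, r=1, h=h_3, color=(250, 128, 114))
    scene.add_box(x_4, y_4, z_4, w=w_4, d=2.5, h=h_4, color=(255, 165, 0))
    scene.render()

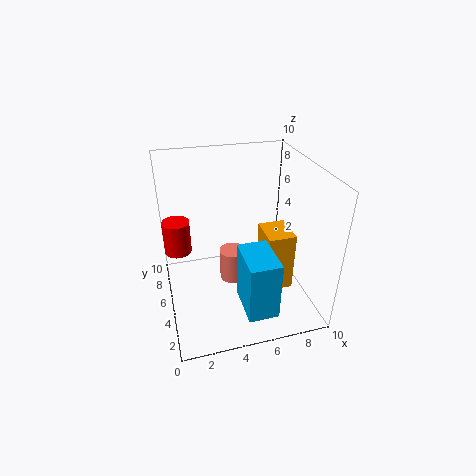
x_1 = 4.5, y_1 = 0.5, z_1 = 1.5, d_1 = 3, h_1 = 4, x_2 = 1, y_2 = 7.5, h_2 = 2.5, x_3 = 5, y_3 = 6.5, z_3 = 0.5, h_3 = 2.5, x_4 = 7, y_4 = 4, z_4 = 0.5, w_4 = 2, h_4 = 4.5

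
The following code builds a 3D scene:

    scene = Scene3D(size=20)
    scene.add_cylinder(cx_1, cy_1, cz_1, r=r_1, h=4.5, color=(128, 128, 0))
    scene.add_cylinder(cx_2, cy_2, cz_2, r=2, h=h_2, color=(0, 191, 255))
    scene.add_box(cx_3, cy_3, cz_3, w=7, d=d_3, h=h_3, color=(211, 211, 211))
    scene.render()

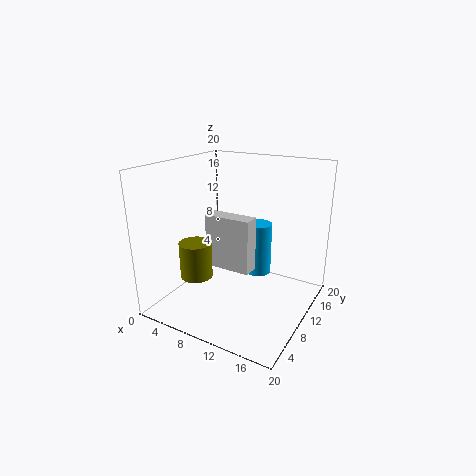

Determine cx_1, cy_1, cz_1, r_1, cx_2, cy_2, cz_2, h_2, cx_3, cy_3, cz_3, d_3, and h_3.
cx_1 = 8
cy_1 = 3
cz_1 = 7
r_1 = 2
cx_2 = 10.5
cy_2 = 15.5
cz_2 = 2.5
h_2 = 8
cx_3 = 4.5
cy_3 = 10
cz_3 = 4.5
d_3 = 2.5
h_3 = 8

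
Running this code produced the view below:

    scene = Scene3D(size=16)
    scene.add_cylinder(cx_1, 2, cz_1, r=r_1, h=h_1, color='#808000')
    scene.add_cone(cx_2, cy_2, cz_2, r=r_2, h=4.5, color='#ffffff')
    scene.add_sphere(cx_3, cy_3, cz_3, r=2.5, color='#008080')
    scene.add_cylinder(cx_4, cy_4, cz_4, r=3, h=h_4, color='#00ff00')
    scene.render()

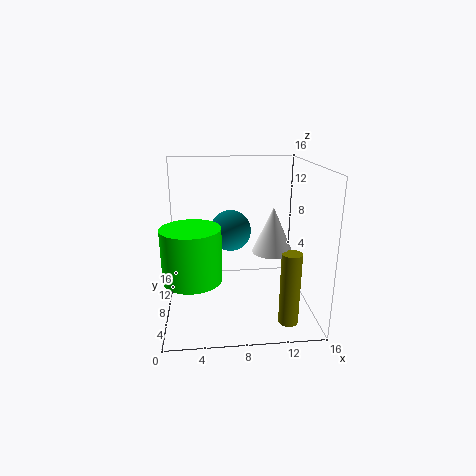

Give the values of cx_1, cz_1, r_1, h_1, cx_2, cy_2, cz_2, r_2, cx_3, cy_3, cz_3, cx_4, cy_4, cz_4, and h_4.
cx_1 = 12.5, cz_1 = 1, r_1 = 1, h_1 = 7.5, cx_2 = 11, cy_2 = 4, cz_2 = 8, r_2 = 2, cx_3 = 7.5, cy_3 = 12, cz_3 = 7.5, cx_4 = 3, cy_4 = 4.5, cz_4 = 5, h_4 = 5.5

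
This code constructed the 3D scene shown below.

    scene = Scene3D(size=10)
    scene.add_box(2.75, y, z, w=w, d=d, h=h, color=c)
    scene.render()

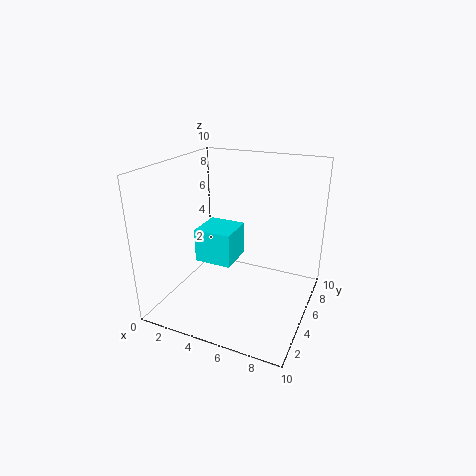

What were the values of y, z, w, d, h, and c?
y = 3, z = 3.75, w = 2.5, d = 2.5, h = 2.25, c = 'cyan'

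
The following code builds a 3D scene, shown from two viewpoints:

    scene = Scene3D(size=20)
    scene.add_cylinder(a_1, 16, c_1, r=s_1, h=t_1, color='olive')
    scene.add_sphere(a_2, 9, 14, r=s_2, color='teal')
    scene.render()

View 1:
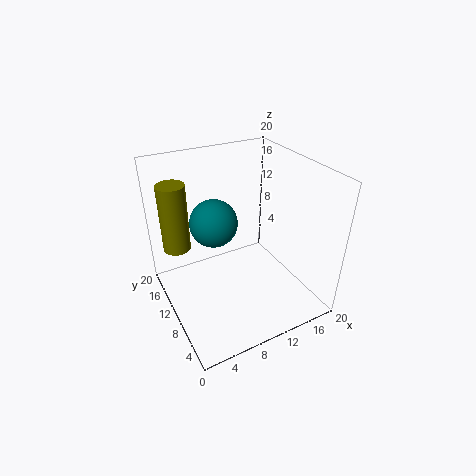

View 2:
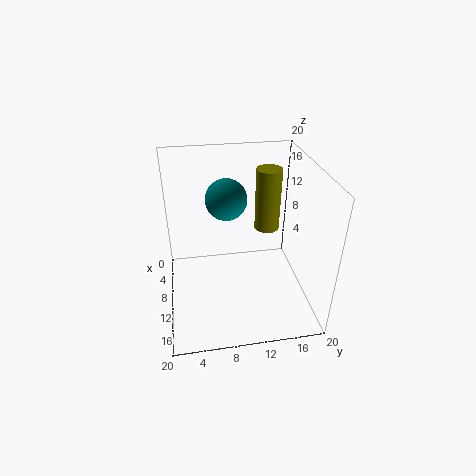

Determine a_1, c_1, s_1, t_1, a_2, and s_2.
a_1 = 3, c_1 = 7, s_1 = 2, t_1 = 10, a_2 = 6, s_2 = 3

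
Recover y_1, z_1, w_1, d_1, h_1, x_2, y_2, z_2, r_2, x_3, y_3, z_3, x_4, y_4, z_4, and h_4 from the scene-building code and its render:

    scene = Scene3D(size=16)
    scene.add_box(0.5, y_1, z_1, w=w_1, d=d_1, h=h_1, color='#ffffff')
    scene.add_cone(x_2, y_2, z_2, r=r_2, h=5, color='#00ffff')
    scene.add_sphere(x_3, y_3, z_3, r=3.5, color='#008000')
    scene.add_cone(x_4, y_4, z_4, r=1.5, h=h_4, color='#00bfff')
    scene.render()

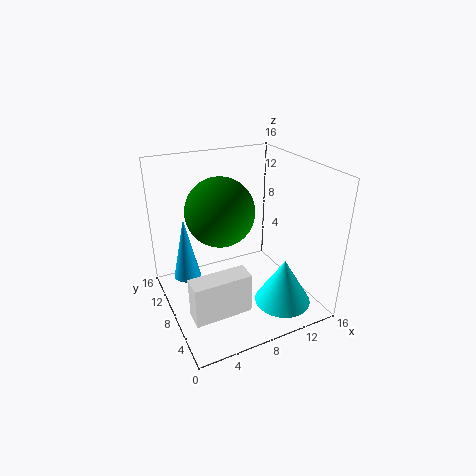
y_1 = 1, z_1 = 4, w_1 = 5.5, d_1 = 2, h_1 = 4, x_2 = 11, y_2 = 3, z_2 = 2, r_2 = 3, x_3 = 5.5, y_3 = 7, z_3 = 12, x_4 = 2.5, y_4 = 10, z_4 = 3.5, h_4 = 7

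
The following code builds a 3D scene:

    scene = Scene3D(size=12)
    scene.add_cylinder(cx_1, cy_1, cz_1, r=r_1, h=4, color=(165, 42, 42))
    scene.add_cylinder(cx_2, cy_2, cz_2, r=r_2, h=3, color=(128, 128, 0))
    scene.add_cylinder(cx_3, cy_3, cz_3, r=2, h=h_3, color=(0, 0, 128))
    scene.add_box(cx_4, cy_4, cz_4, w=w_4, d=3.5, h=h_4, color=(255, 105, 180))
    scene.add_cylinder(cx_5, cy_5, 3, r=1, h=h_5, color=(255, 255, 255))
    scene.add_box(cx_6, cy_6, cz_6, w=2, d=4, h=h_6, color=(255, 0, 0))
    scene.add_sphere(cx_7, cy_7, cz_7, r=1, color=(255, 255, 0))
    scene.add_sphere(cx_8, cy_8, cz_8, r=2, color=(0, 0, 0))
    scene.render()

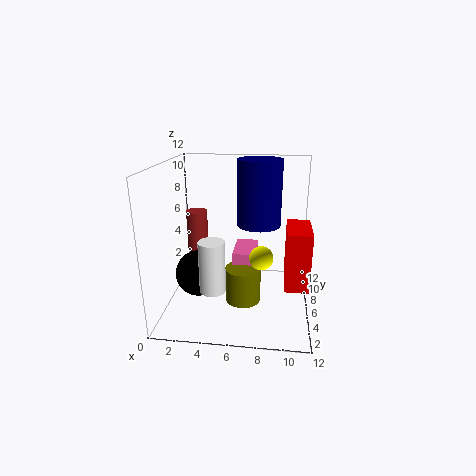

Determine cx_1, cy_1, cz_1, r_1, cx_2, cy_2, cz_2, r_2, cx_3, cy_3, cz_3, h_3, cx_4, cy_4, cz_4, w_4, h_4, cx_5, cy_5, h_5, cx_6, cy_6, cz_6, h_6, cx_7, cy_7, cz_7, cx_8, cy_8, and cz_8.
cx_1 = 1.5
cy_1 = 10
cz_1 = 3
r_1 = 1
cx_2 = 6.5
cy_2 = 5.5
cz_2 = 0.5
r_2 = 1.5
cx_3 = 7.5
cy_3 = 9.5
cz_3 = 6
h_3 = 6
cx_4 = 5.5
cy_4 = 6
cz_4 = 2.5
w_4 = 2
h_4 = 2
cx_5 = 4.5
cy_5 = 2.5
h_5 = 4
cx_6 = 10
cy_6 = 4.5
cz_6 = 2
h_6 = 5
cx_7 = 8
cy_7 = 5.5
cz_7 = 4.5
cx_8 = 2.5
cy_8 = 6
cz_8 = 2.5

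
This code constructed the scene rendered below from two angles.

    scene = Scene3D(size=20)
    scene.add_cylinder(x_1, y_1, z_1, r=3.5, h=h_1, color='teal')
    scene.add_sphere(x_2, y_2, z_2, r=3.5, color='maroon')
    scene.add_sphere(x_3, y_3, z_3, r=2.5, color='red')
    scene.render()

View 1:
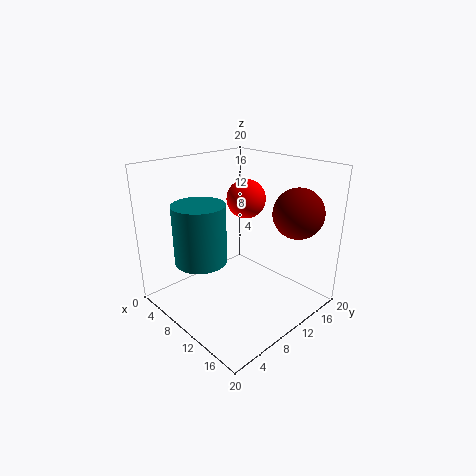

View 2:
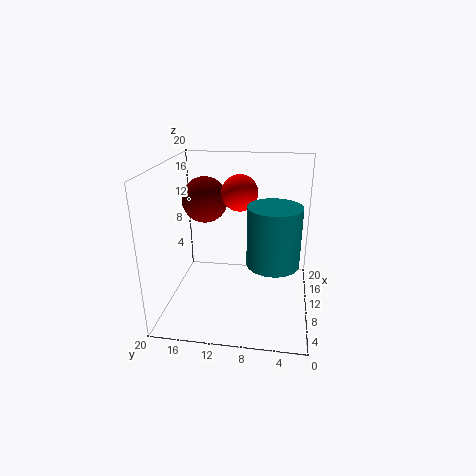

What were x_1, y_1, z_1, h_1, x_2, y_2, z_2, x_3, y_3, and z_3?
x_1 = 8; y_1 = 5; z_1 = 7.5; h_1 = 8; x_2 = 15.5; y_2 = 16; z_2 = 13.5; x_3 = 11.5; y_3 = 10; z_3 = 16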